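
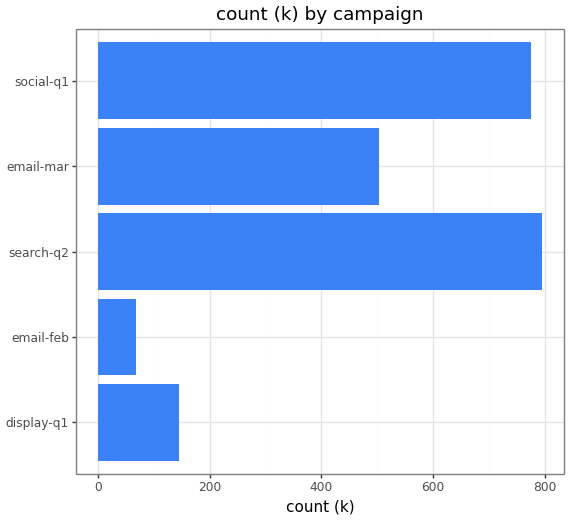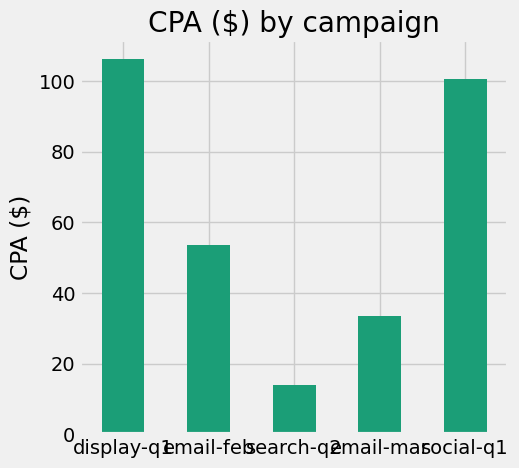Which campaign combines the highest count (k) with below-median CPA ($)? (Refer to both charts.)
Chart 2 median CPA ($) ≈ 50; below-median campaigns: search-q2, email-mar. Among those, search-q2 has the highest count (k) (≈ 800).

search-q2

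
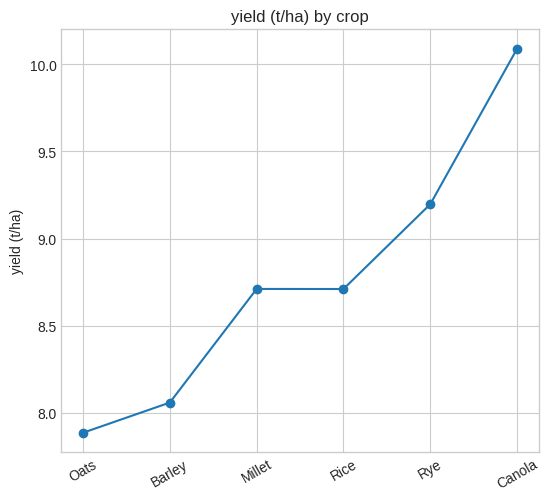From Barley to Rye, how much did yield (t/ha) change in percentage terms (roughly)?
≈ +15%

Barley ≈ 8.0, Rye ≈ 9.2; (9.2 − 8.0) / 8.0 ≈ +15%.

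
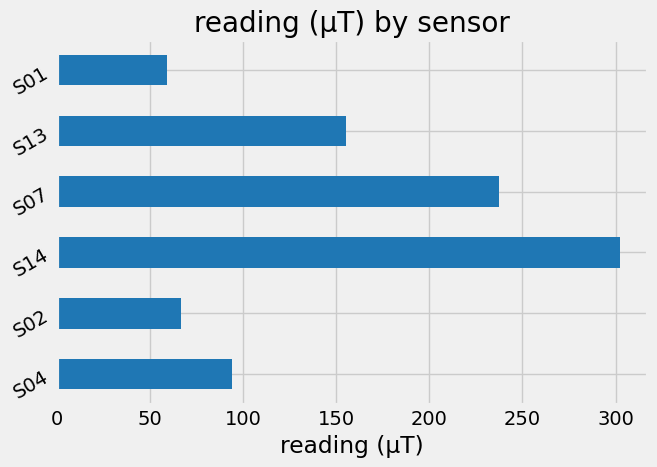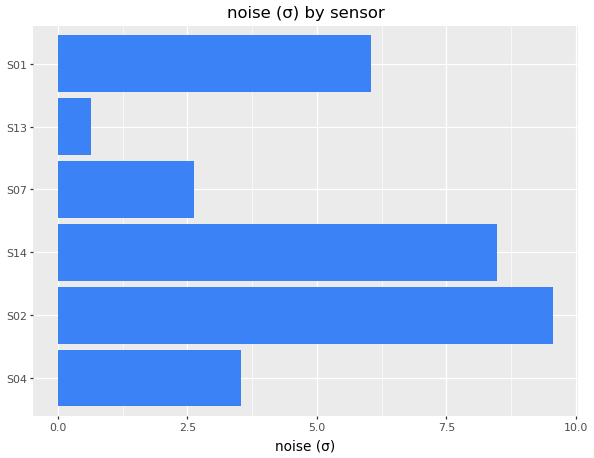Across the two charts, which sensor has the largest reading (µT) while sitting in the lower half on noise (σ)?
S07

Chart 2 median noise (σ) ≈ 5; below-median sensors: S04, S07, S13. Among those, S07 has the highest reading (µT) (≈ 250).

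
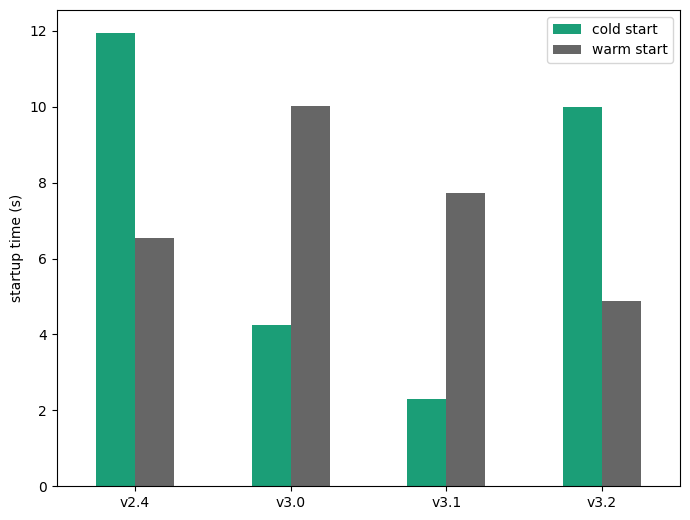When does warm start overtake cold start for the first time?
v2.4: warm start ≈ 7 vs cold start ≈ 12 (not yet); v3.0: warm start ≈ 10 vs cold start ≈ 4 (first crossover).

v3.0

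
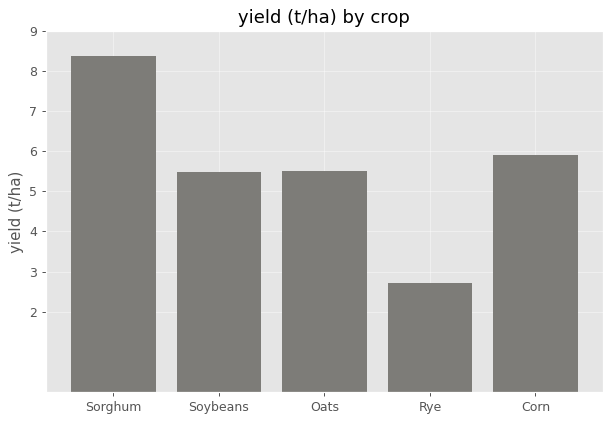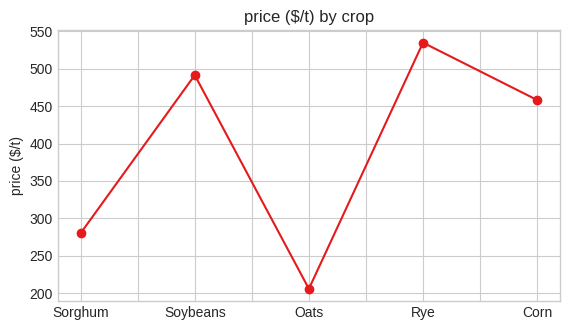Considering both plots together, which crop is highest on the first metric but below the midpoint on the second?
Chart 2 median price ($/t) ≈ 450; below-median crops: Sorghum, Oats. Among those, Sorghum has the highest yield (t/ha) (≈ 8).

Sorghum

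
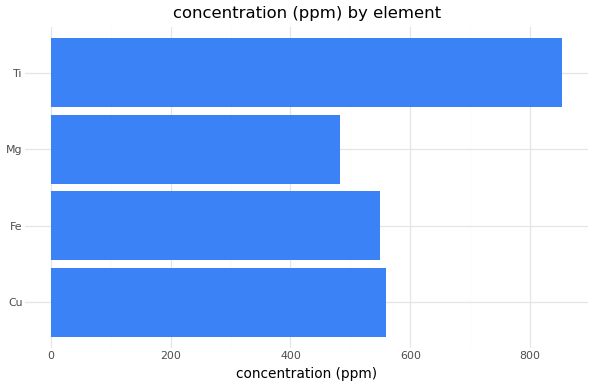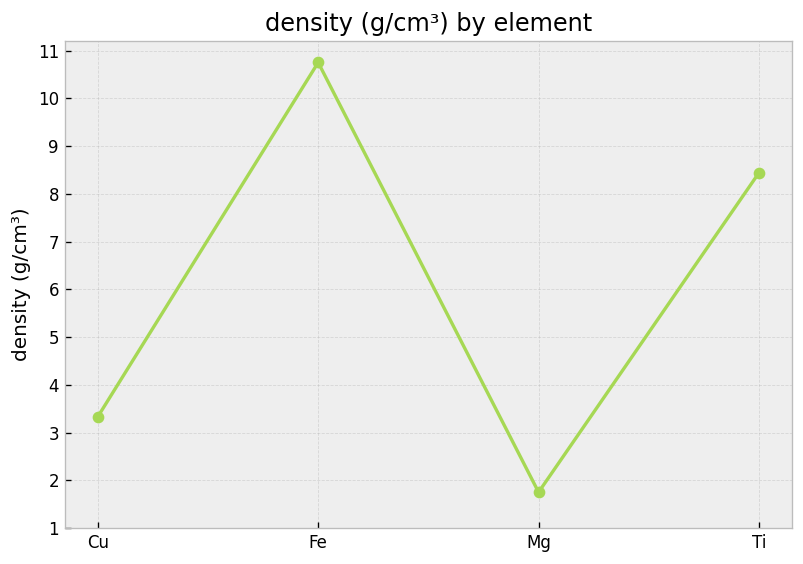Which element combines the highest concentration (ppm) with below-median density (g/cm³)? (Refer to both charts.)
Chart 2 median density (g/cm³) ≈ 6; below-median elements: Cu, Mg. Among those, Cu has the highest concentration (ppm) (≈ 600).

Cu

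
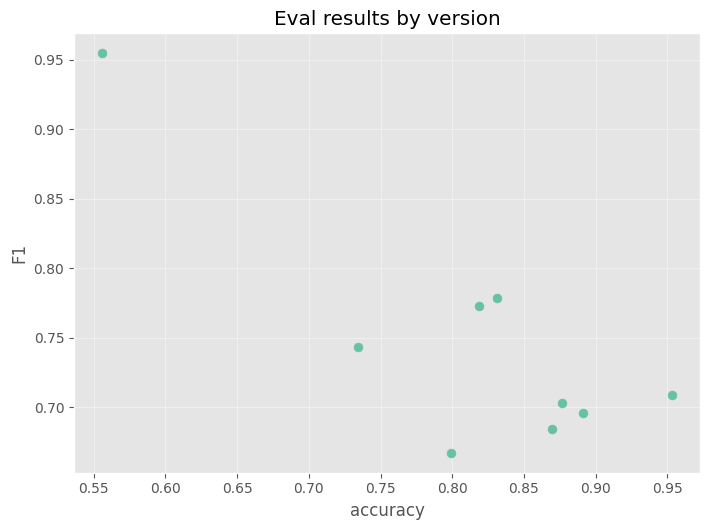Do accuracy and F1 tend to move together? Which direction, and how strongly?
Points are negatively correlated; strong (|r| ≈ 0.8).

negative, strong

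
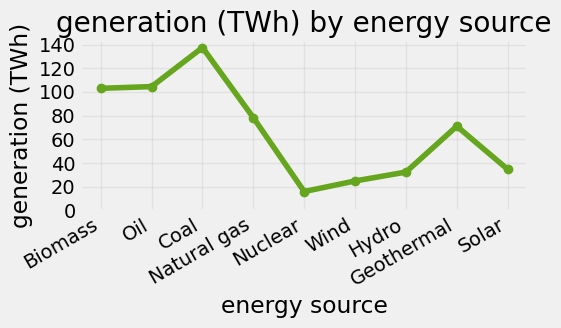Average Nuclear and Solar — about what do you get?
(20 + 40) / 2 ≈ 30.

≈ 30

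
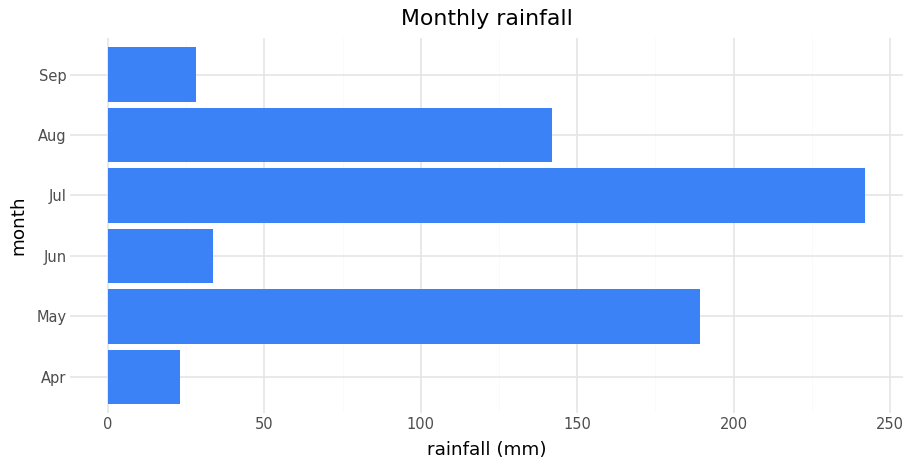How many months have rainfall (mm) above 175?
Above 175: May, Jul.

2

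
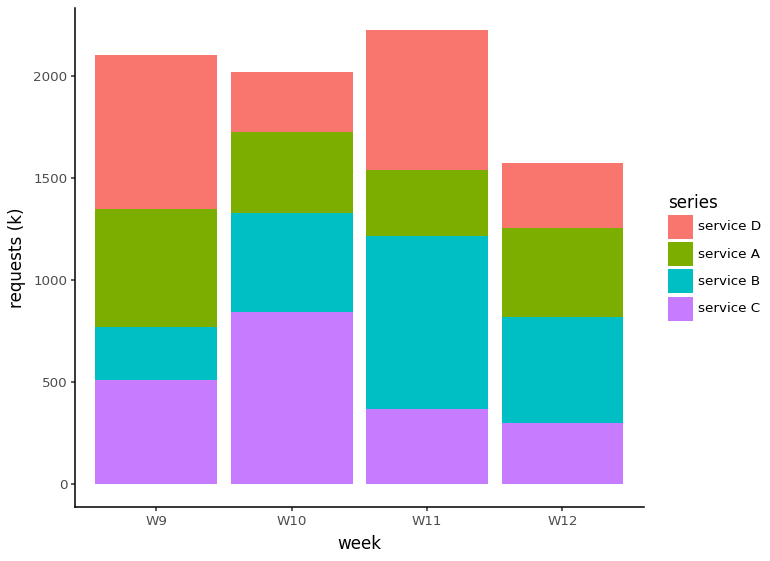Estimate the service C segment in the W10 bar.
≈ 800

service C top ≈ 800, bottom ≈ 0; segment ≈ 800.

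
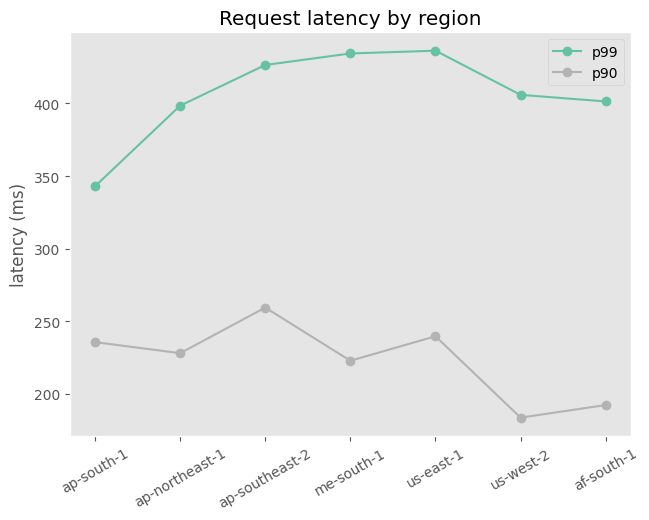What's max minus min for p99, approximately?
≈ 75

Max us-east-1 ≈ 425, min ap-south-1 ≈ 350; range ≈ 75.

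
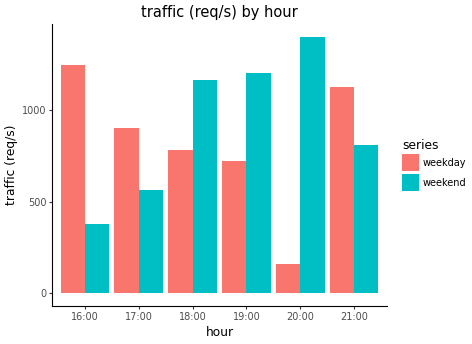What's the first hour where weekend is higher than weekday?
17:00: weekend ≈ 600 vs weekday ≈ 1000 (not yet); 18:00: weekend ≈ 1200 vs weekday ≈ 800 (first crossover).

18:00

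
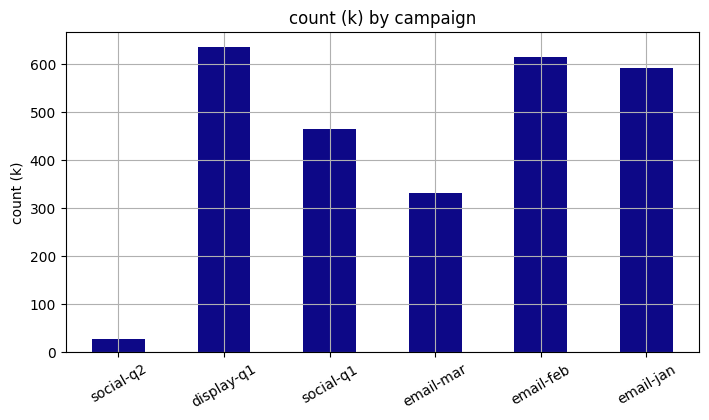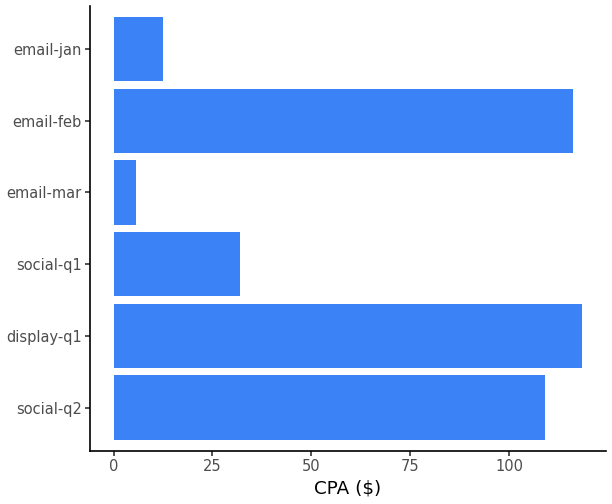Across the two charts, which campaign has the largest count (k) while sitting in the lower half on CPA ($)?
email-jan

Chart 2 median CPA ($) ≈ 80; below-median campaigns: social-q1, email-mar, email-jan. Among those, email-jan has the highest count (k) (≈ 600).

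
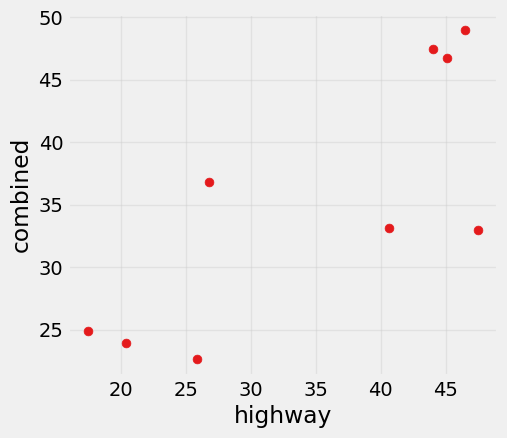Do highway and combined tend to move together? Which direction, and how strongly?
positive, strong

Points are positively correlated; strong (|r| ≈ 0.8).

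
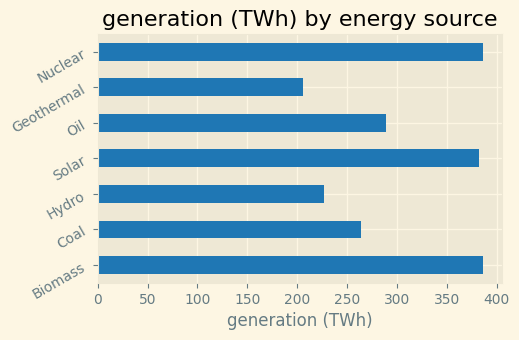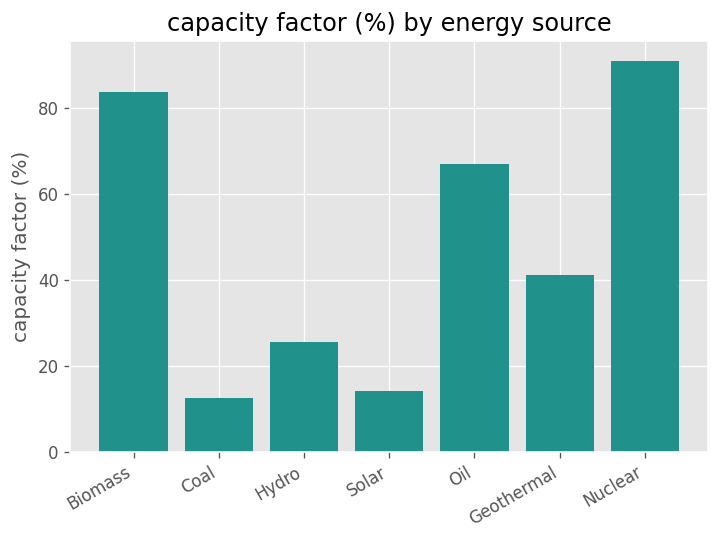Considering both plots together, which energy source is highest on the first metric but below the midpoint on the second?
Solar

Chart 2 median capacity factor (%) ≈ 40; below-median energy sources: Coal, Hydro, Solar. Among those, Solar has the highest generation (TWh) (≈ 400).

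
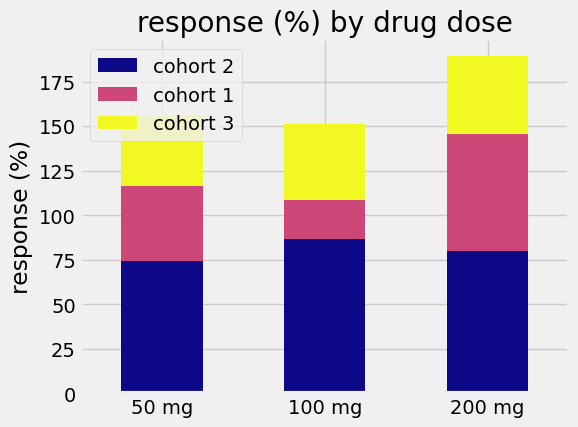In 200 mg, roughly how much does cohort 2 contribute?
cohort 2 top ≈ 80, bottom ≈ 0; segment ≈ 80.

≈ 80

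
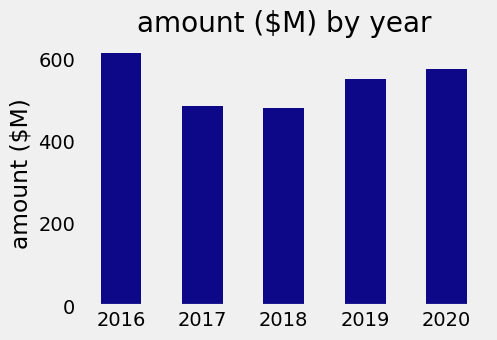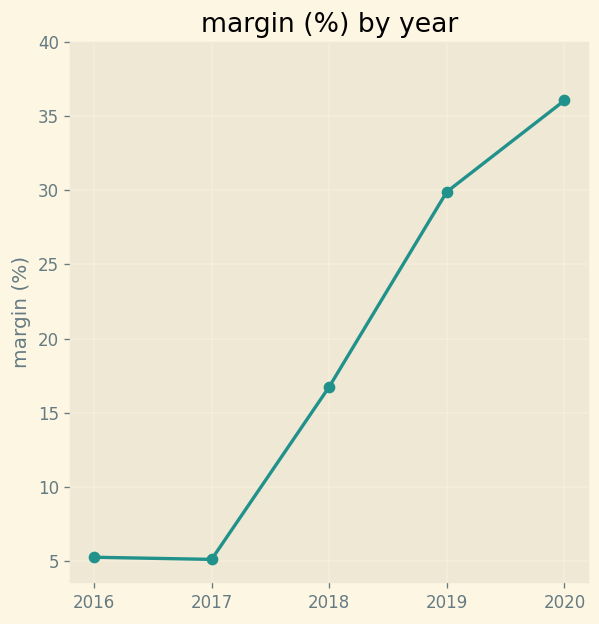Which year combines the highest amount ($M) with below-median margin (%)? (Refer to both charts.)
2016

Chart 2 median margin (%) ≈ 15; below-median years: 2016, 2017. Among those, 2016 has the highest amount ($M) (≈ 600).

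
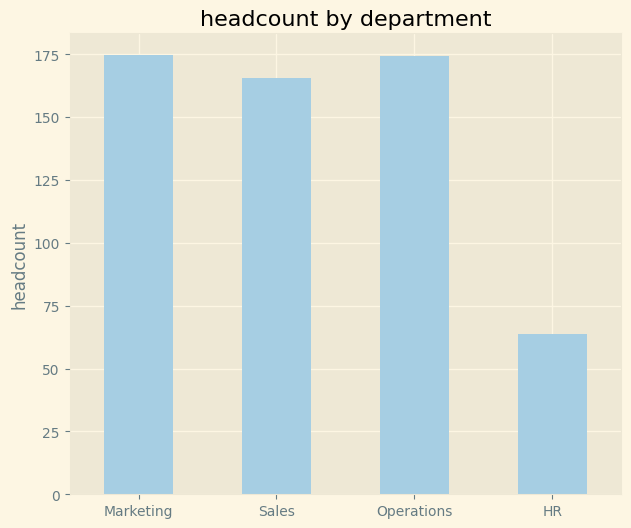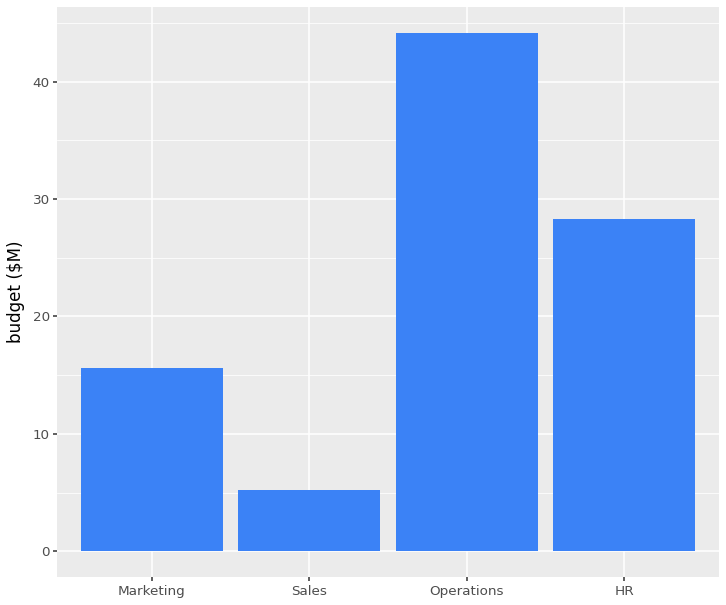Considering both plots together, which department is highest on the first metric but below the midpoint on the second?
Marketing

Chart 2 median budget ($M) ≈ 20; below-median departments: Marketing, Sales. Among those, Marketing has the highest headcount (≈ 180).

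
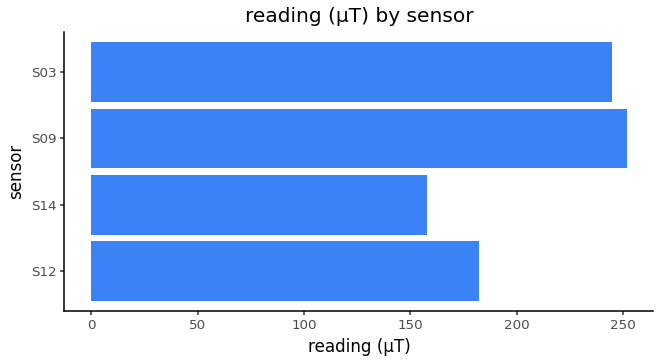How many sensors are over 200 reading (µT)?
Above 200: S09, S03.

2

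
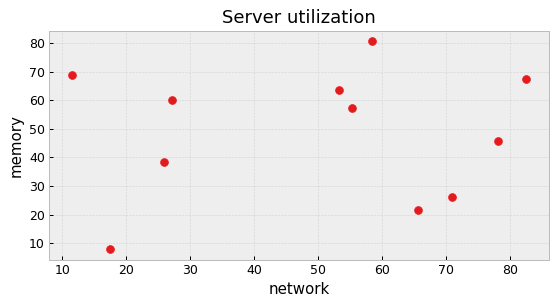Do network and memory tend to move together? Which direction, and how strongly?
Points are roughly uncorrelated; weak (|r| ≈ 0.1).

no clear correlation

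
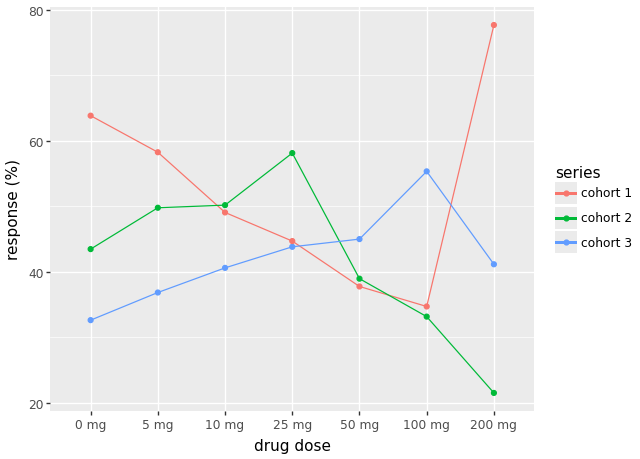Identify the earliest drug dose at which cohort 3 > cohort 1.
50 mg

25 mg: cohort 3 ≈ 45 vs cohort 1 ≈ 45 (not yet); 50 mg: cohort 3 ≈ 45 vs cohort 1 ≈ 40 (first crossover).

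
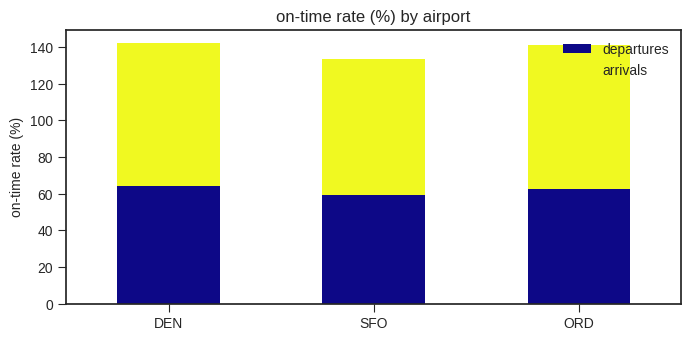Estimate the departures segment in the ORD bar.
≈ 60

departures top ≈ 60, bottom ≈ 0; segment ≈ 60.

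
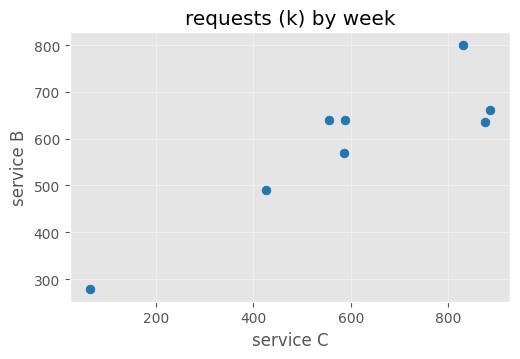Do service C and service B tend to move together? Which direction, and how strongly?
Points are positively correlated; strong (|r| ≈ 0.9).

positive, strong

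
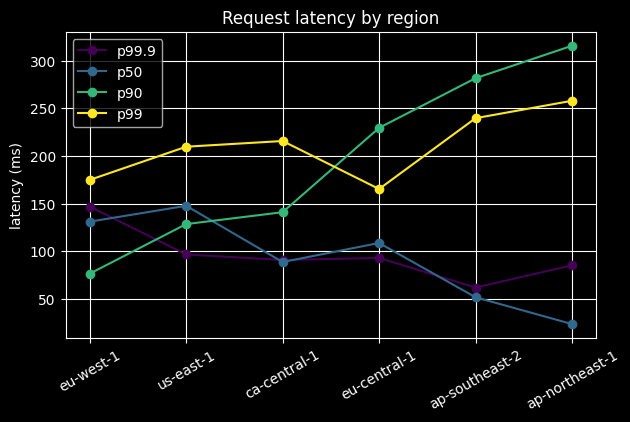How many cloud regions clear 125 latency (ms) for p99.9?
Above 125: eu-west-1.

1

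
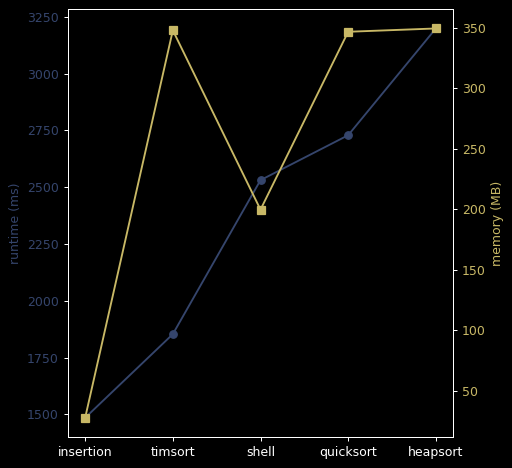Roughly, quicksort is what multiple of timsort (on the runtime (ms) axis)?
≈ 1.56×

quicksort ≈ 2800, timsort ≈ 1800; 2800/1800 ≈ 1.56.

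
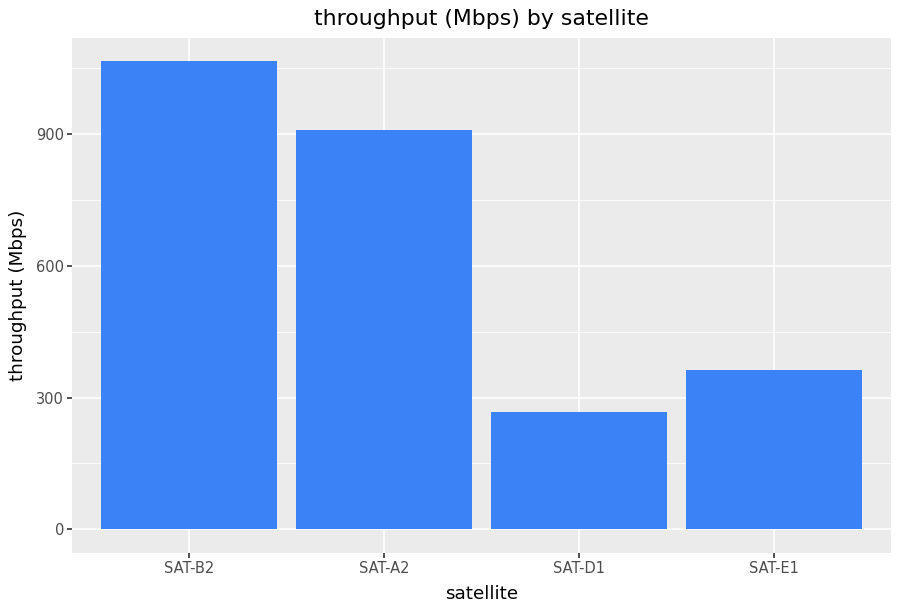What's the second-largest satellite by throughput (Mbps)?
Top 3: SAT-B2 ≈ 1100, SAT-A2 ≈ 900, SAT-E1 ≈ 400.

SAT-A2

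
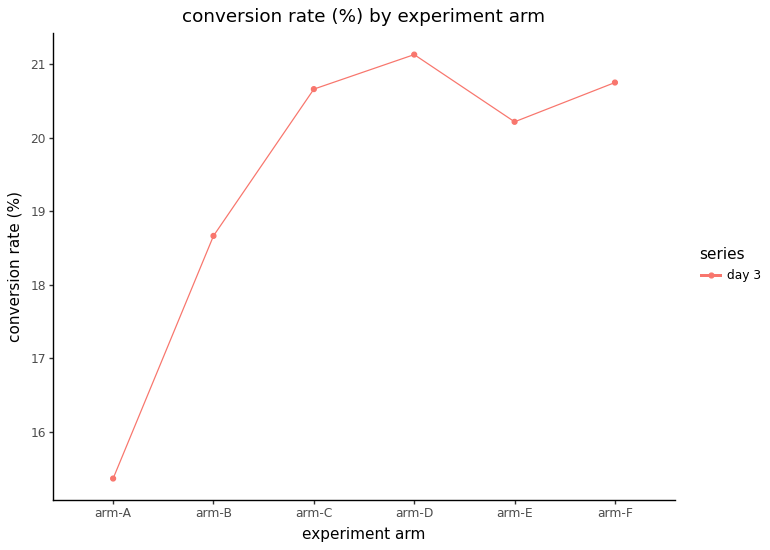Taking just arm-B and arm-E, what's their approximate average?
≈ 19.25

(18.5 + 20.0) / 2 ≈ 19.25.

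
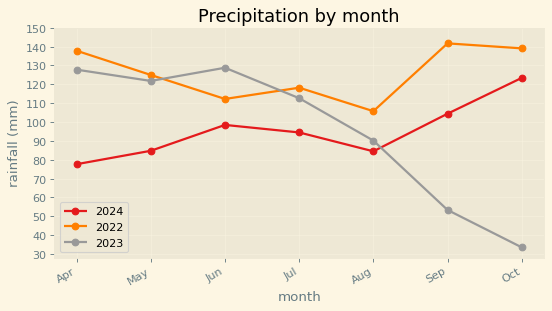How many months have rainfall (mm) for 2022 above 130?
Above 130: Apr, Sep, Oct.

3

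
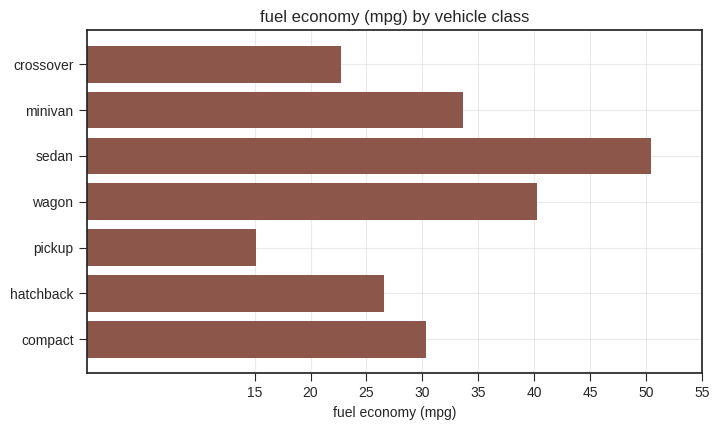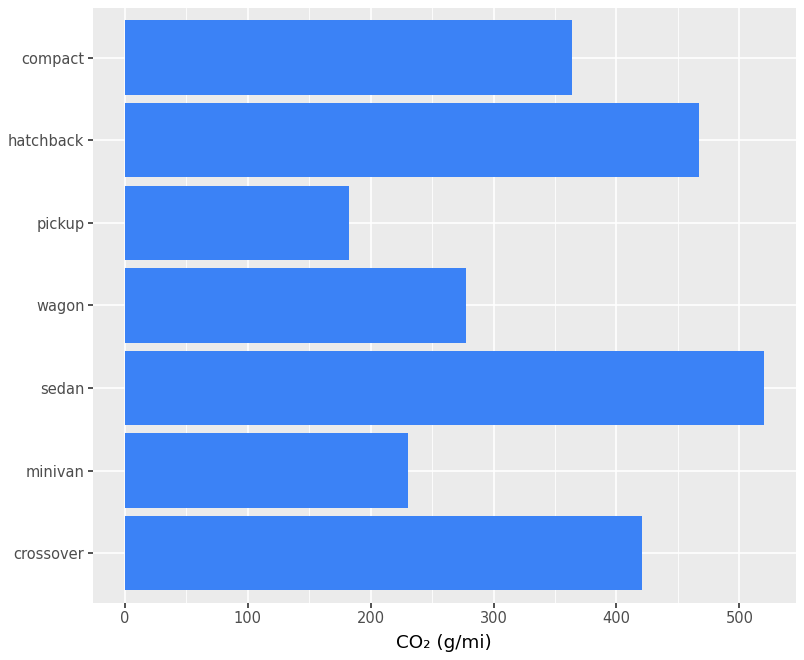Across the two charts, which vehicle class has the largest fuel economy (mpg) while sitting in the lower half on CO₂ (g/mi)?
Chart 2 median CO₂ (g/mi) ≈ 350; below-median vehicle classes: minivan, wagon, pickup. Among those, wagon has the highest fuel economy (mpg) (≈ 40).

wagon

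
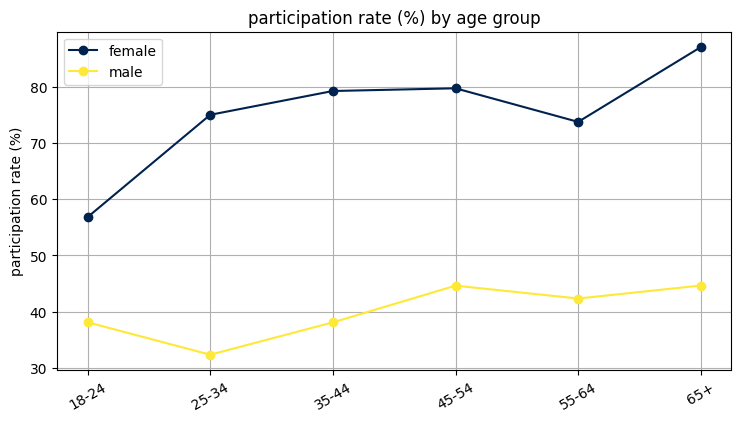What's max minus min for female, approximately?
Max 65+ ≈ 85, min 18-24 ≈ 55; range ≈ 30.

≈ 30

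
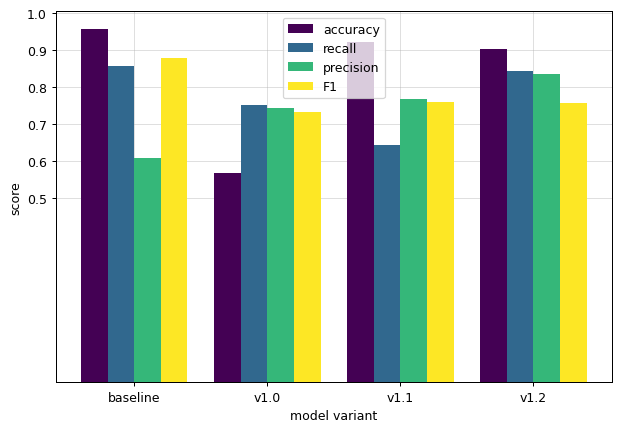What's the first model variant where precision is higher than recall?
v1.0: precision ≈ 0.7 vs recall ≈ 0.8 (not yet); v1.1: precision ≈ 0.8 vs recall ≈ 0.6 (first crossover).

v1.1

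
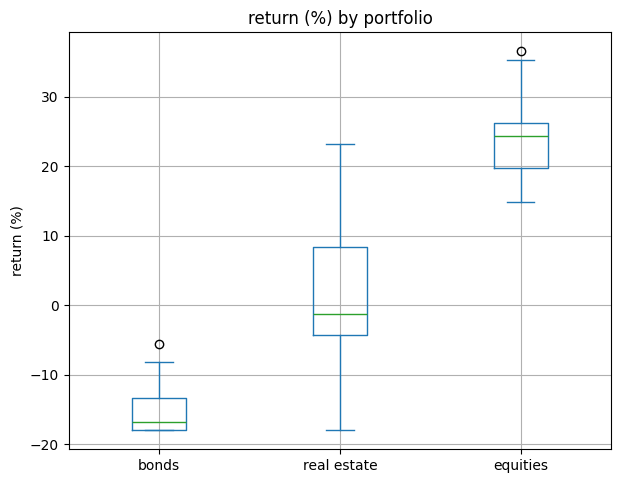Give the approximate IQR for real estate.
Q3 ≈ 10, Q1 ≈ -5; IQR ≈ 15.

≈ 15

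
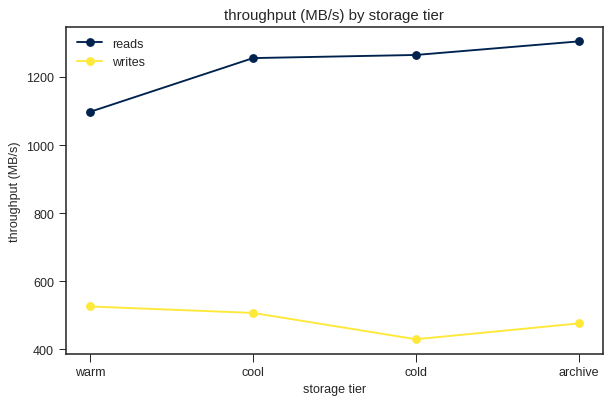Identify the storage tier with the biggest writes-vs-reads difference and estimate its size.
cold, ≈ 900 MB/s

cold: writes ≈ 400, reads ≈ 1300 → gap ≈ 900. Next-largest (archive) is only ≈ 800.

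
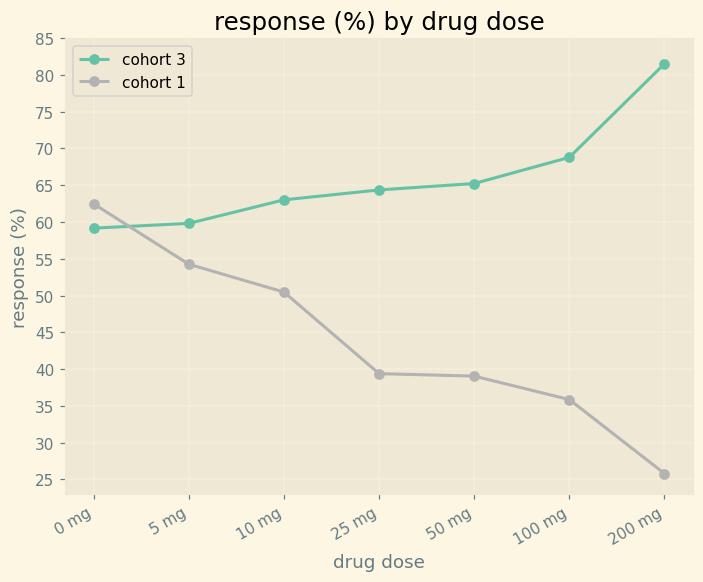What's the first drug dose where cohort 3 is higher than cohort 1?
5 mg

0 mg: cohort 3 ≈ 60 vs cohort 1 ≈ 60 (not yet); 5 mg: cohort 3 ≈ 60 vs cohort 1 ≈ 55 (first crossover).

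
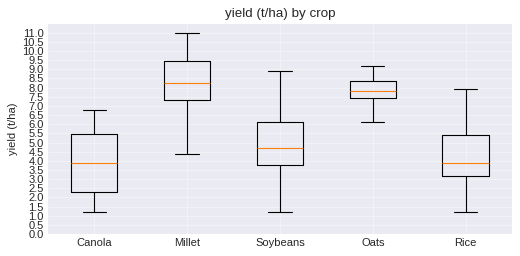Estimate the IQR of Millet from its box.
Q3 ≈ 9.5, Q1 ≈ 7.5; IQR ≈ 2.0.

≈ 2.0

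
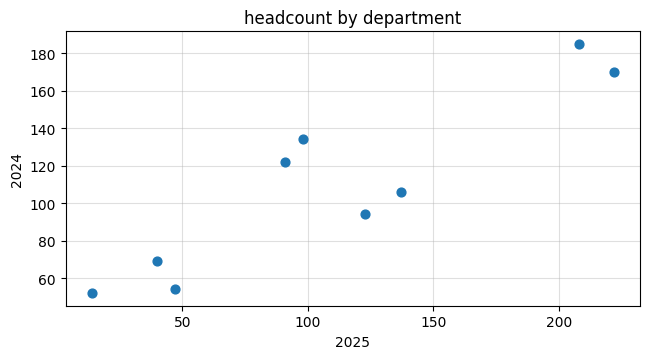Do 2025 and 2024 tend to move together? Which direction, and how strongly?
Points are positively correlated; strong (|r| ≈ 0.9).

positive, strong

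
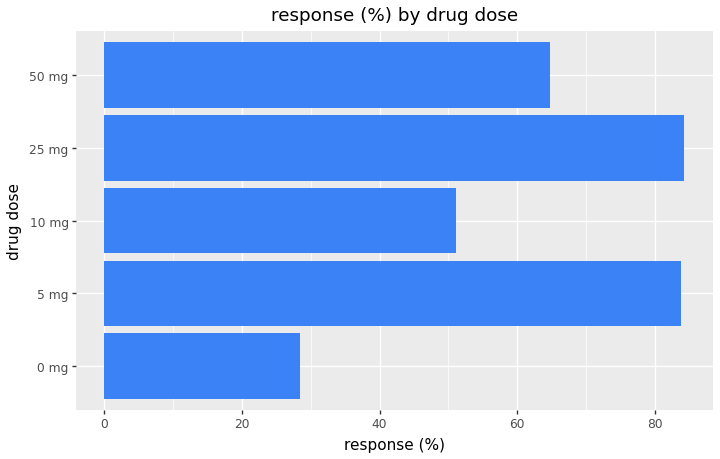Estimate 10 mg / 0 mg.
≈ 1.67×

10 mg ≈ 50, 0 mg ≈ 30; 50/30 ≈ 1.67.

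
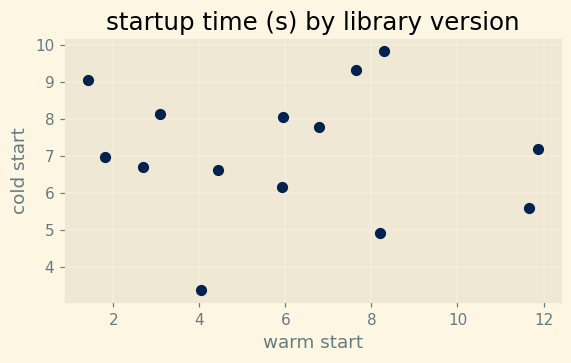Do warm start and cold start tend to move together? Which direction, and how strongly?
Points are roughly uncorrelated; weak (|r| ≈ 0.1).

no clear correlation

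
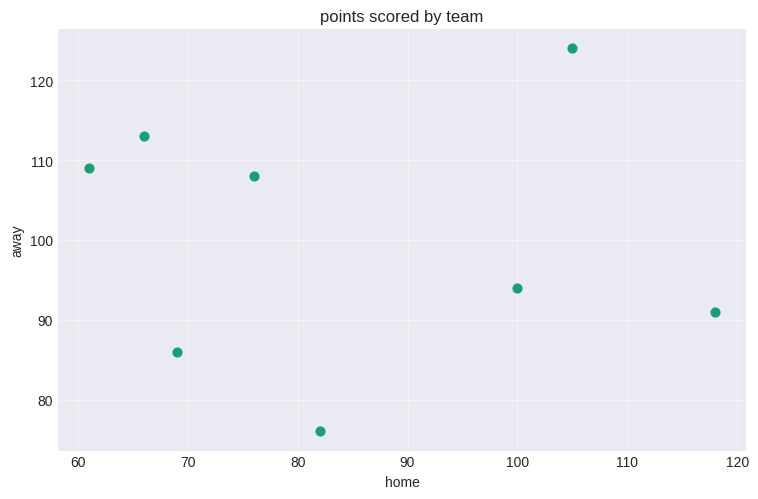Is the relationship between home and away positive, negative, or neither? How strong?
no clear correlation

Points are roughly uncorrelated; weak (|r| ≈ 0.1).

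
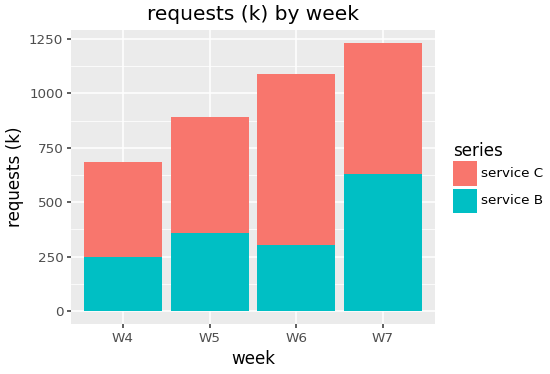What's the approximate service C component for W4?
service C top ≈ 600, bottom ≈ 200; segment ≈ 400.

≈ 400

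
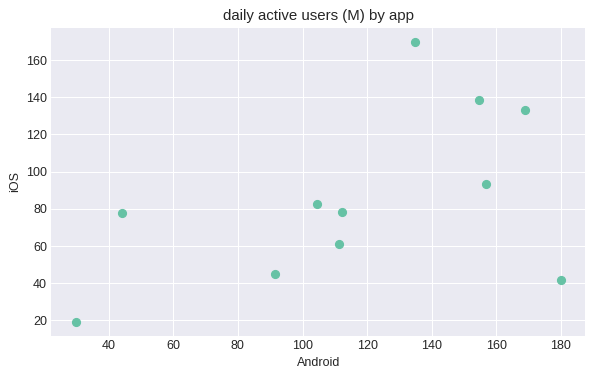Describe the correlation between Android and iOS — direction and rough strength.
positive, moderate

Points are positively correlated; moderate (|r| ≈ 0.5).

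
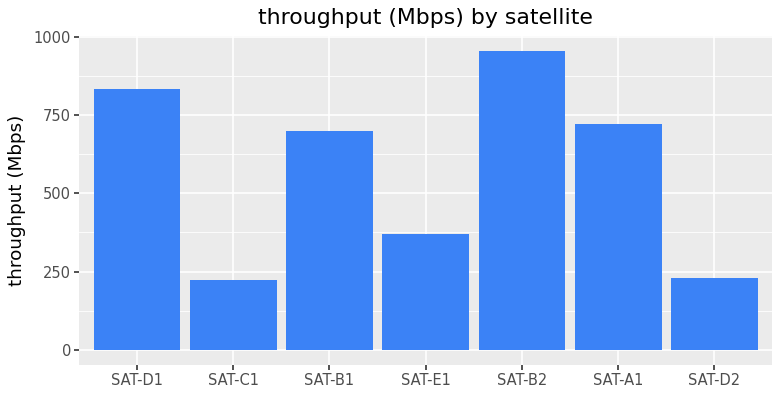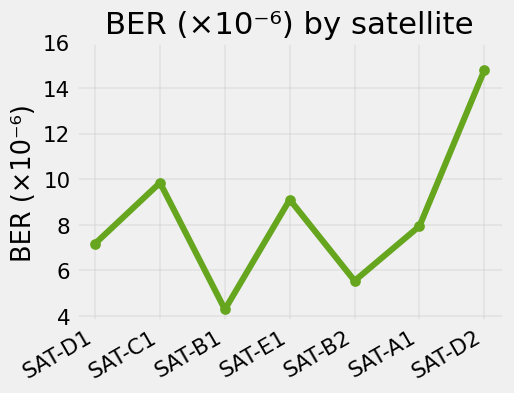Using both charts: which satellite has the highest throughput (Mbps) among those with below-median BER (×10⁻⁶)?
Chart 2 median BER (×10⁻⁶) ≈ 8; below-median satellites: SAT-D1, SAT-B1, SAT-B2. Among those, SAT-B2 has the highest throughput (Mbps) (≈ 1000).

SAT-B2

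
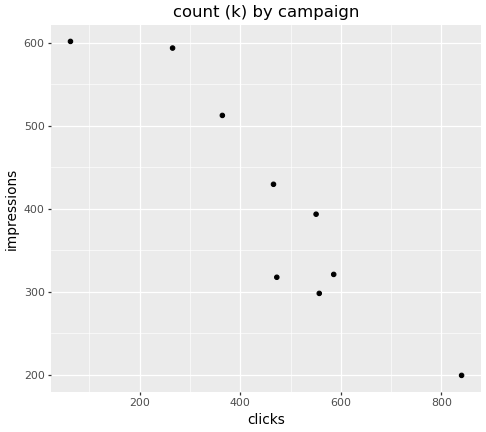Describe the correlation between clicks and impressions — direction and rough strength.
negative, strong

Points are negatively correlated; strong (|r| ≈ 0.9).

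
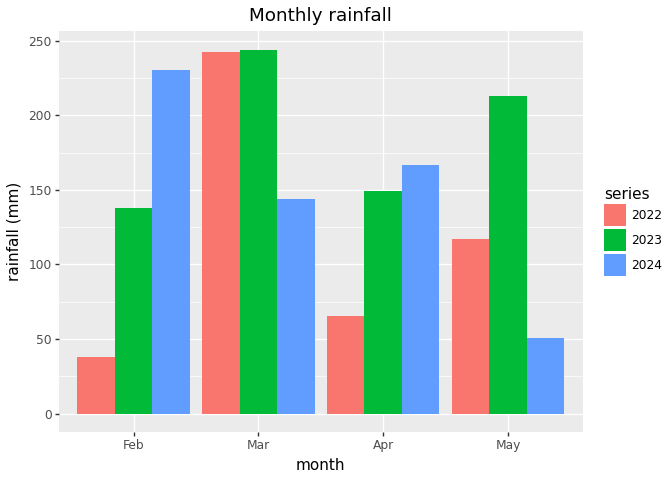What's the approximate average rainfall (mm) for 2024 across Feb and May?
(225 + 50) / 2 ≈ 138.

≈ 138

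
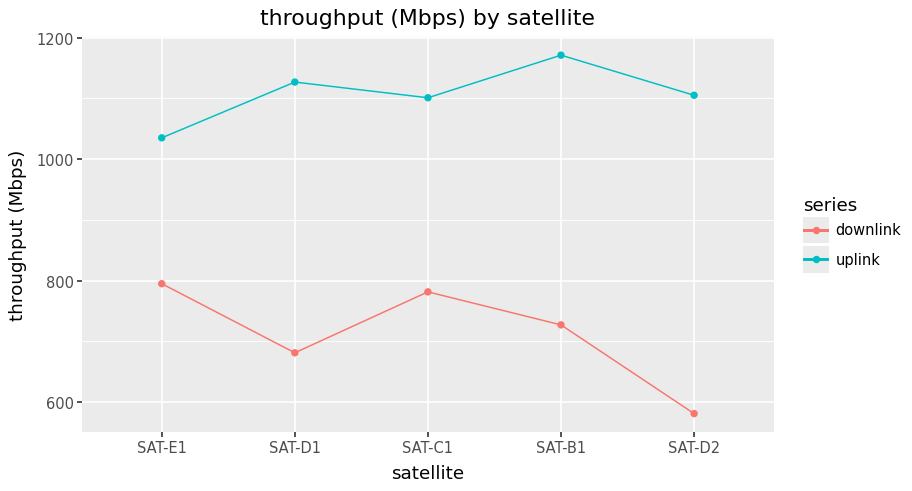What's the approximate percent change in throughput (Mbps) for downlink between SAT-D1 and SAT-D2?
≈ -14.3%

SAT-D1 ≈ 700, SAT-D2 ≈ 600; (600 − 700) / 700 ≈ -14.3%.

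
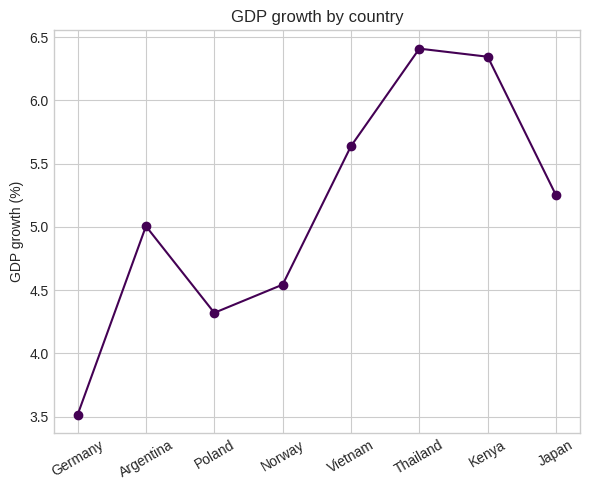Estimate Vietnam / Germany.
≈ 1.57×

Vietnam ≈ 5.5, Germany ≈ 3.5; 5.5/3.5 ≈ 1.57.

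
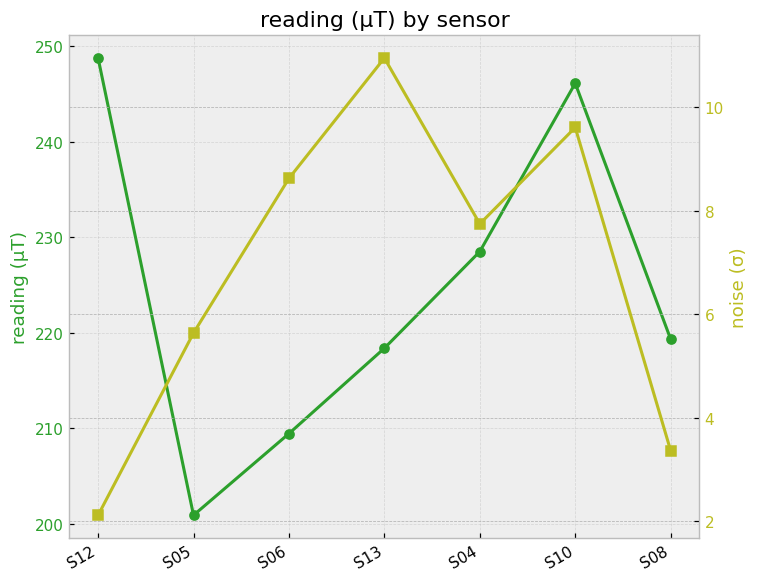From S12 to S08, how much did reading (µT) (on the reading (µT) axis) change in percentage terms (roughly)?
≈ -12%

S12 ≈ 250, S08 ≈ 220; (220 − 250) / 250 ≈ -12%.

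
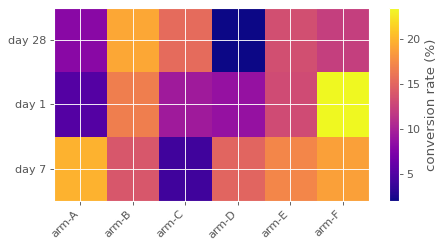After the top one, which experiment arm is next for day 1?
arm-B

Top 3 for day 1: arm-F ≈ 24, arm-B ≈ 16, arm-E ≈ 14.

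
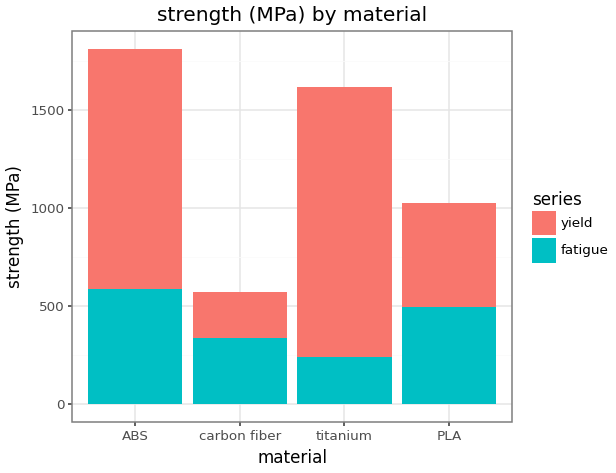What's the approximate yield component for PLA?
yield top ≈ 1000, bottom ≈ 400; segment ≈ 600.

≈ 600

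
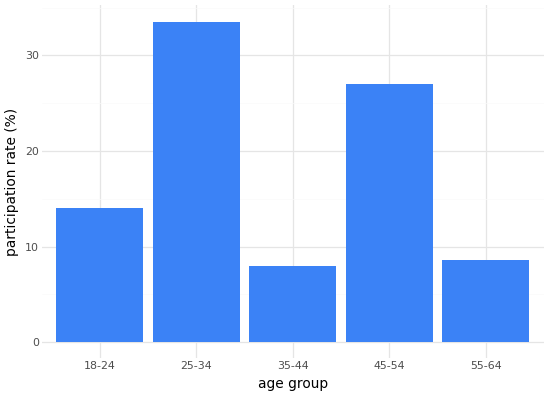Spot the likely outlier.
25-34

25-34 ≈ 35; the rest sit between ≈ 10 and ≈ 25.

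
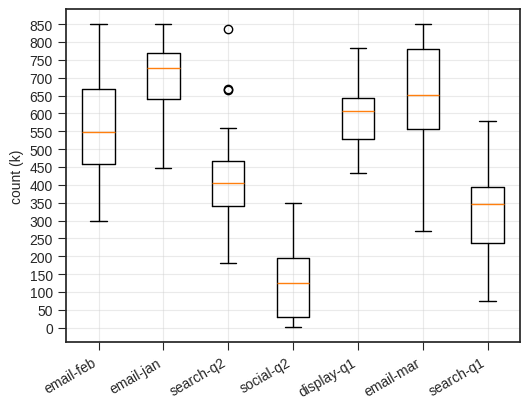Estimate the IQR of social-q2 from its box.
≈ 150

Q3 ≈ 200, Q1 ≈ 50; IQR ≈ 150.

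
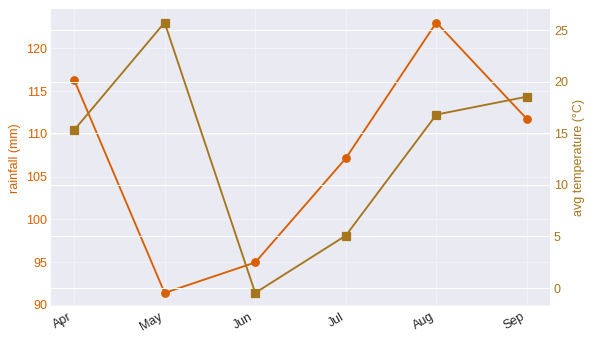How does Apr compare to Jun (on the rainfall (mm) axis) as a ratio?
≈ 1.21×

Apr ≈ 115, Jun ≈ 95; 115/95 ≈ 1.21.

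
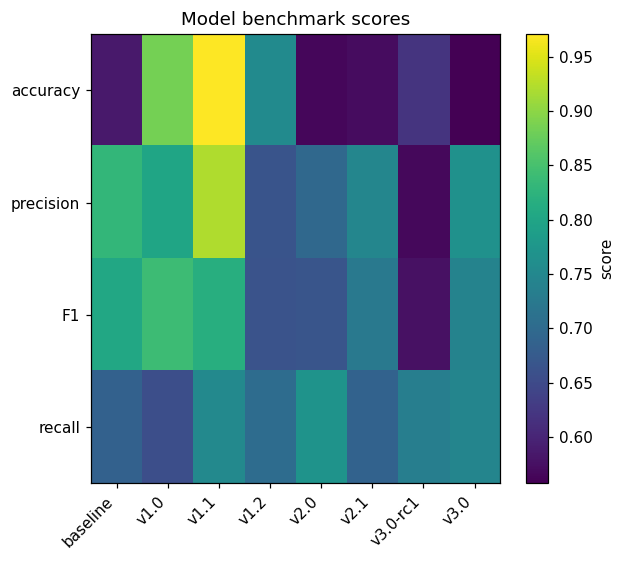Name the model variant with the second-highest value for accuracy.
Top 3 for accuracy: v1.1 ≈ 0.95, v1.0 ≈ 0.90, v1.2 ≈ 0.75.

v1.0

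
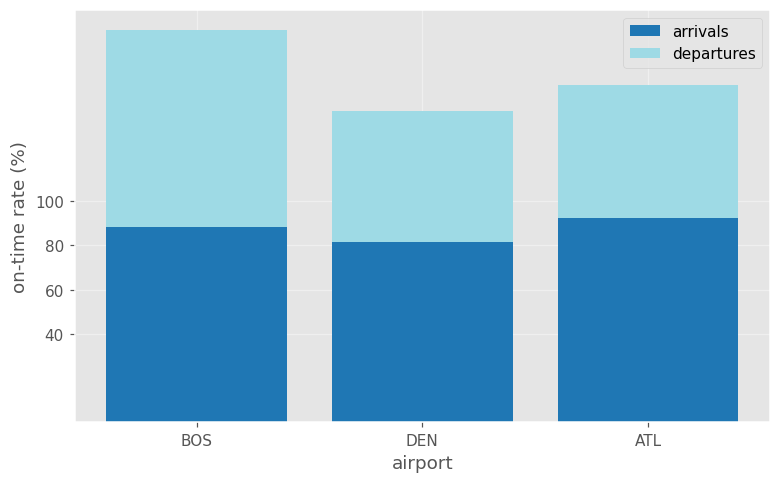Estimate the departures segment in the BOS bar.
departures top ≈ 180, bottom ≈ 80; segment ≈ 100.

≈ 100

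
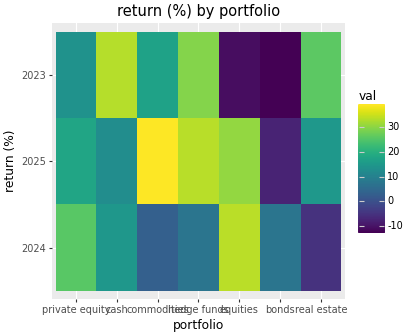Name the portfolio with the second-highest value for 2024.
private equity

Top 3 for 2024: equities ≈ 35, private equity ≈ 25, cash ≈ 15.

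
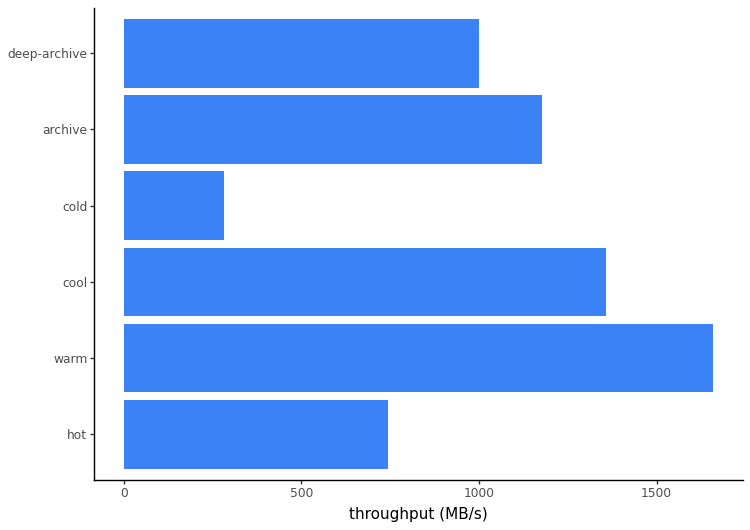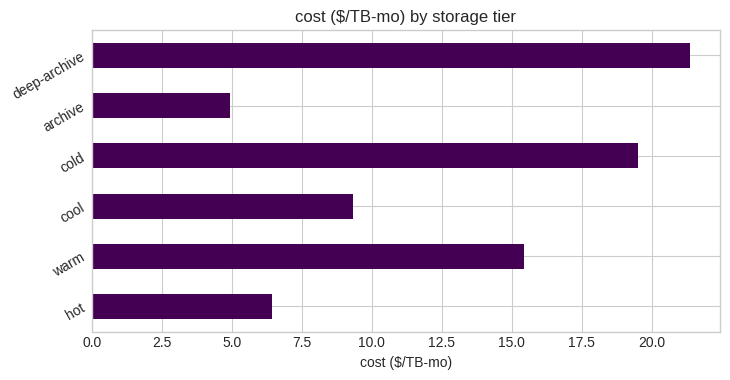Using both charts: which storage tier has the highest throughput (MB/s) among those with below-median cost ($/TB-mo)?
Chart 2 median cost ($/TB-mo) ≈ 12; below-median storage tiers: hot, cool, archive. Among those, cool has the highest throughput (MB/s) (≈ 1400).

cool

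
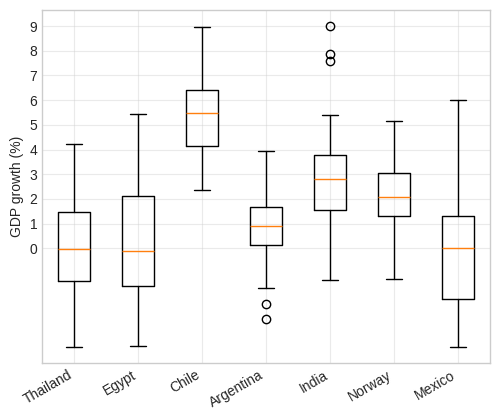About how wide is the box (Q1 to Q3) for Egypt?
Q3 ≈ 2, Q1 ≈ -2; IQR ≈ 4.

≈ 4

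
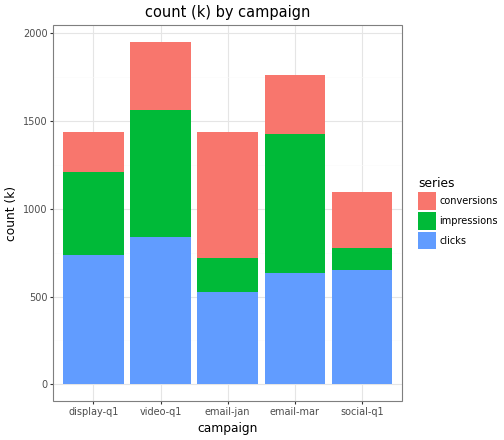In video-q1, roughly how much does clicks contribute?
≈ 800

clicks top ≈ 800, bottom ≈ 0; segment ≈ 800.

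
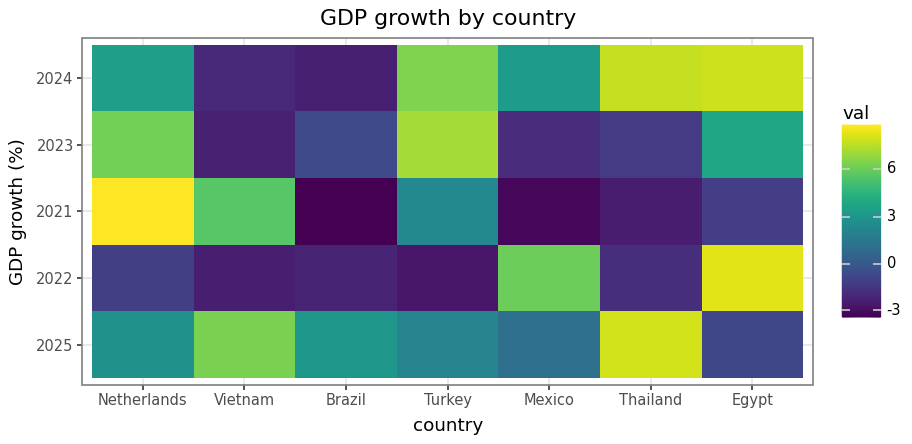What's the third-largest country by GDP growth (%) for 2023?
Egypt

Top 4 for 2023: Turkey ≈ 8, Netherlands ≈ 6, Egypt ≈ 4, Brazil ≈ 0.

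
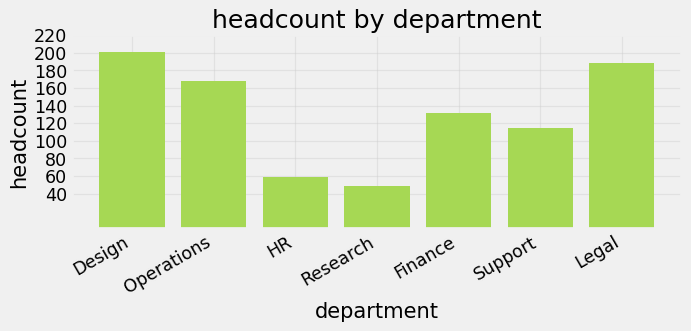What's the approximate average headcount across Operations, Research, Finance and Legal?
≈ 130

(160 + 40 + 140 + 180) / 4 ≈ 130.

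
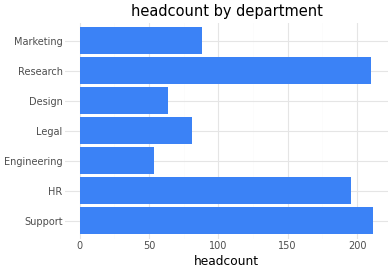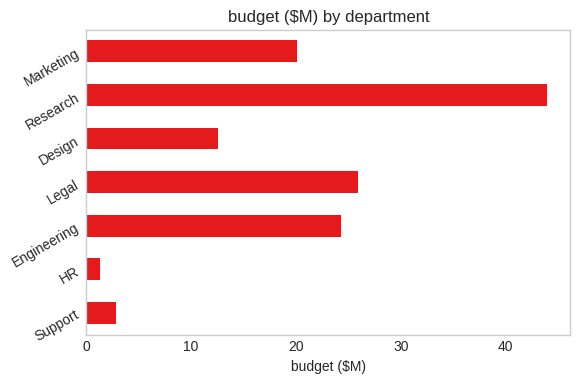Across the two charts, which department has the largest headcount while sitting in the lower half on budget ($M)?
Support

Chart 2 median budget ($M) ≈ 20; below-median departments: Support, HR, Design. Among those, Support has the highest headcount (≈ 220).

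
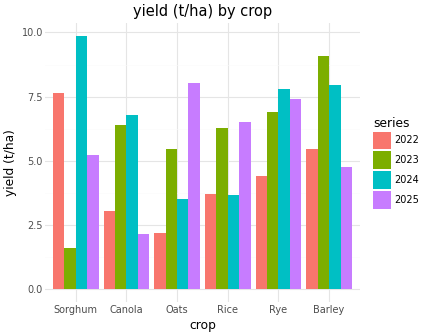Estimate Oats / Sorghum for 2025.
≈ 1.6×

Oats ≈ 8, Sorghum ≈ 5; 8/5 ≈ 1.6.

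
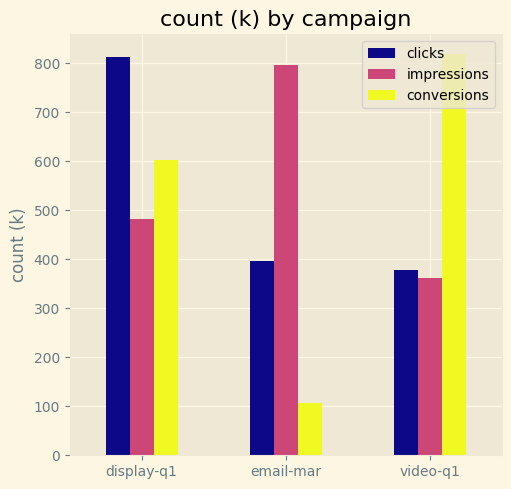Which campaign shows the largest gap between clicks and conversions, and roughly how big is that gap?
video-q1: clicks ≈ 400, conversions ≈ 800 → gap ≈ 400. Next-largest (email-mar) is only ≈ 300.

video-q1, ≈ 400 k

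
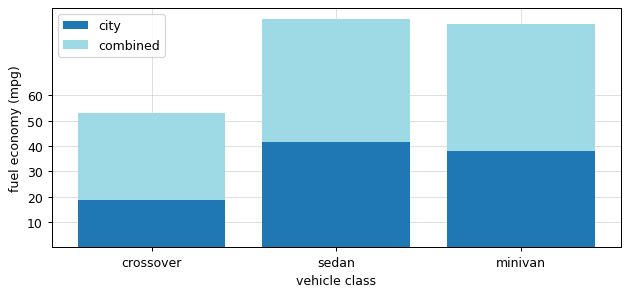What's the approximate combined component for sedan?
combined top ≈ 90, bottom ≈ 40; segment ≈ 50.

≈ 50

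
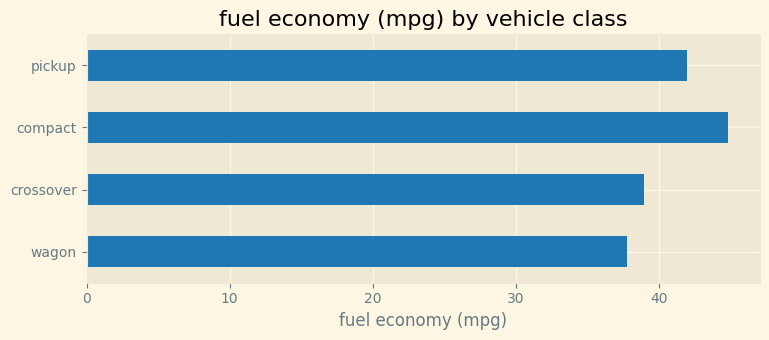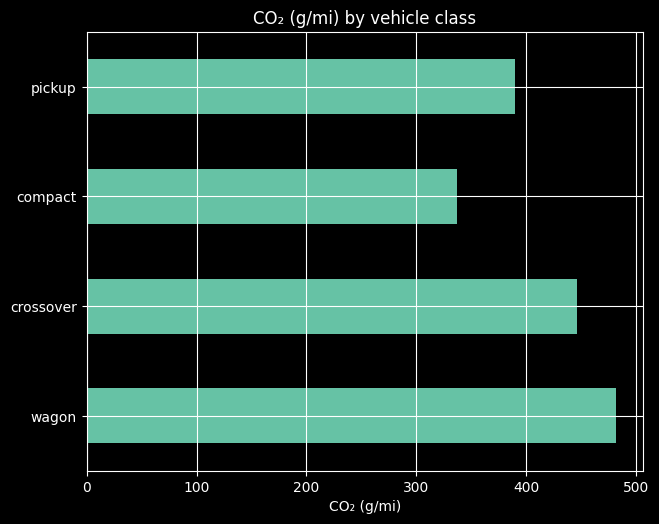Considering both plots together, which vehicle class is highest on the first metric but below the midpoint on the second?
compact

Chart 2 median CO₂ (g/mi) ≈ 400; below-median vehicle classes: compact, pickup. Among those, compact has the highest fuel economy (mpg) (≈ 45).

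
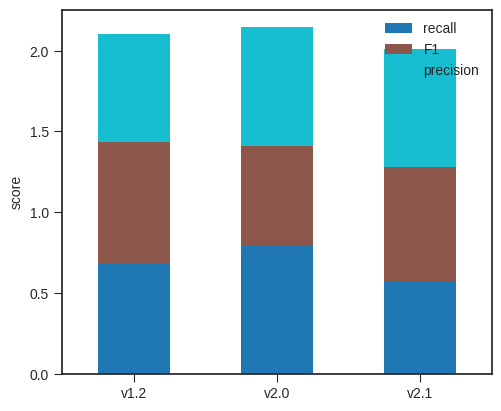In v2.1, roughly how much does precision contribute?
≈ 0.8

precision top ≈ 2.0, bottom ≈ 1.2; segment ≈ 0.8.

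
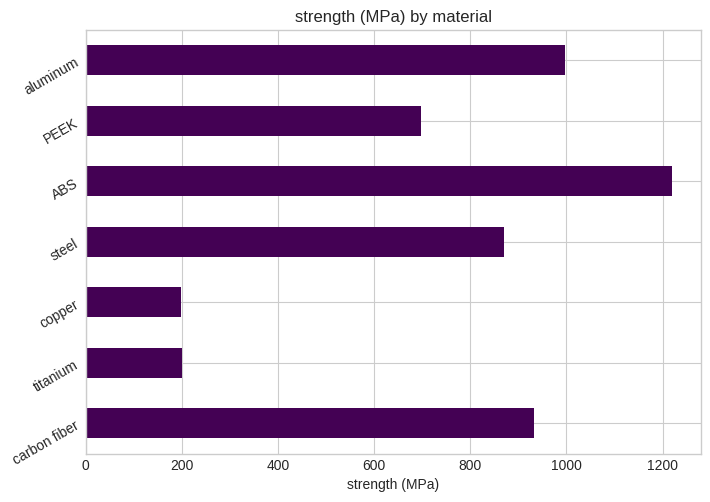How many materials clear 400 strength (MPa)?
Above 400: carbon fiber, steel, ABS, PEEK, aluminum.

5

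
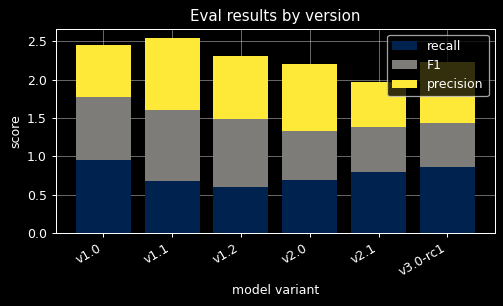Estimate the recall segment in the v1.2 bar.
recall top ≈ 0.5, bottom ≈ 0.0; segment ≈ 0.5.

≈ 0.5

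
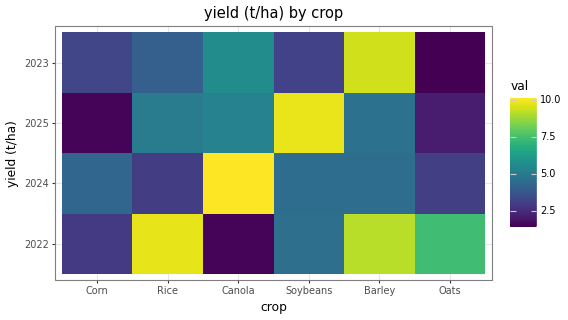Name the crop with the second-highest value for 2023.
Canola

Top 3 for 2023: Barley ≈ 9, Canola ≈ 6, Rice ≈ 4.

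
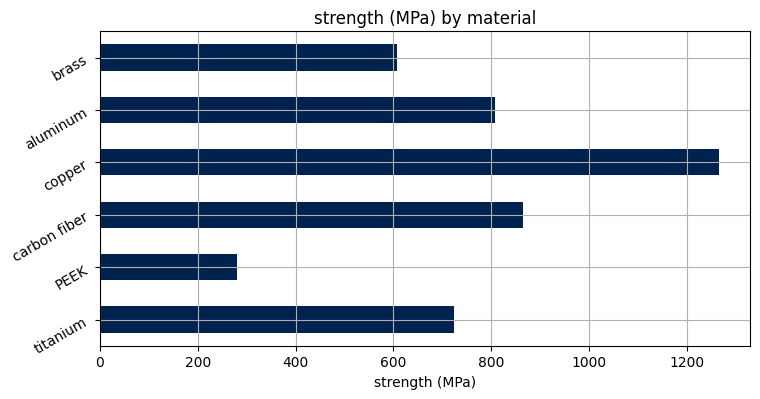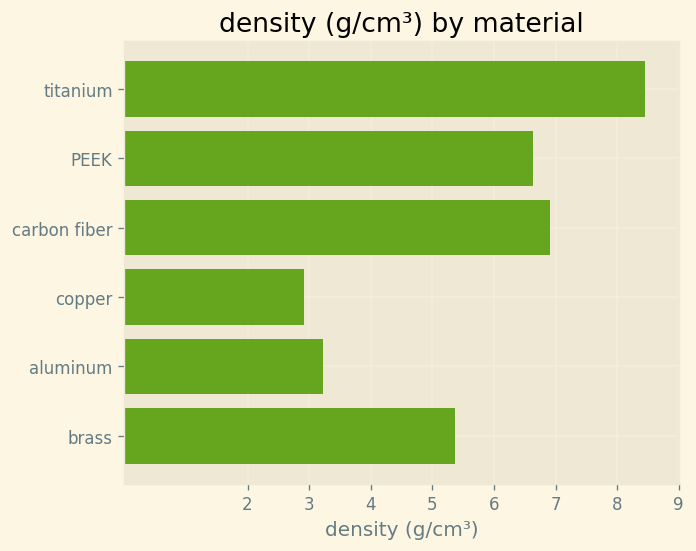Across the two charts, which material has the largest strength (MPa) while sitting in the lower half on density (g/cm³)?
Chart 2 median density (g/cm³) ≈ 6; below-median materials: copper, aluminum, brass. Among those, copper has the highest strength (MPa) (≈ 1200).

copper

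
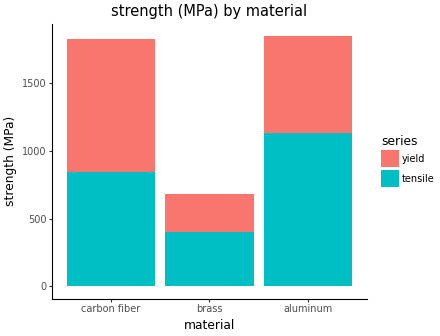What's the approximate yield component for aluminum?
≈ 600

yield top ≈ 1800, bottom ≈ 1200; segment ≈ 600.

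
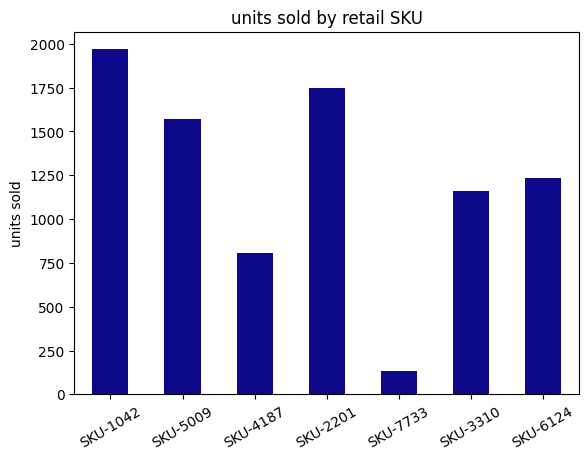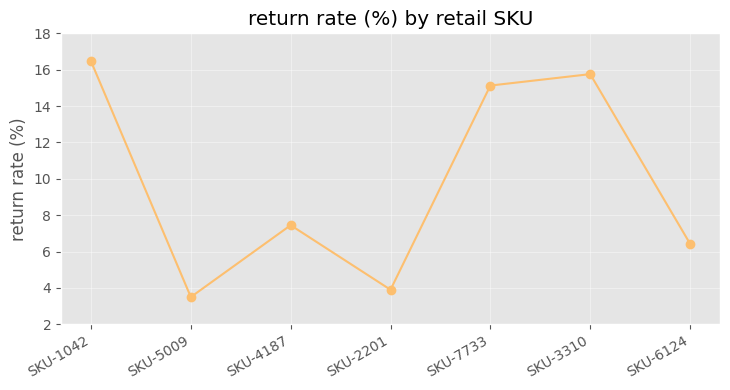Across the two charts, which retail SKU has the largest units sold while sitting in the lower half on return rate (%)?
SKU-2201

Chart 2 median return rate (%) ≈ 8; below-median retail SKUs: SKU-5009, SKU-2201, SKU-6124. Among those, SKU-2201 has the highest units sold (≈ 1800).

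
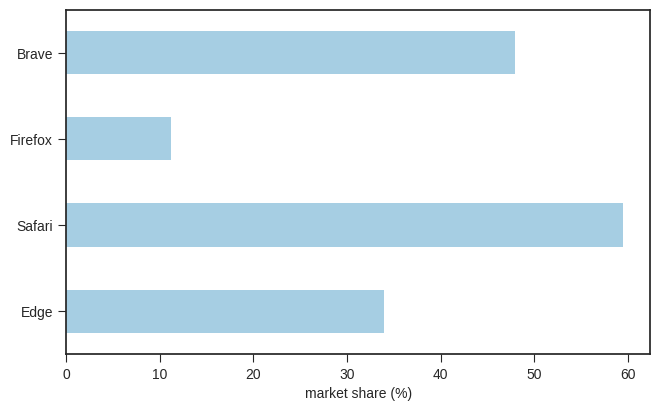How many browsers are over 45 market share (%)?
Above 45: Safari, Brave.

2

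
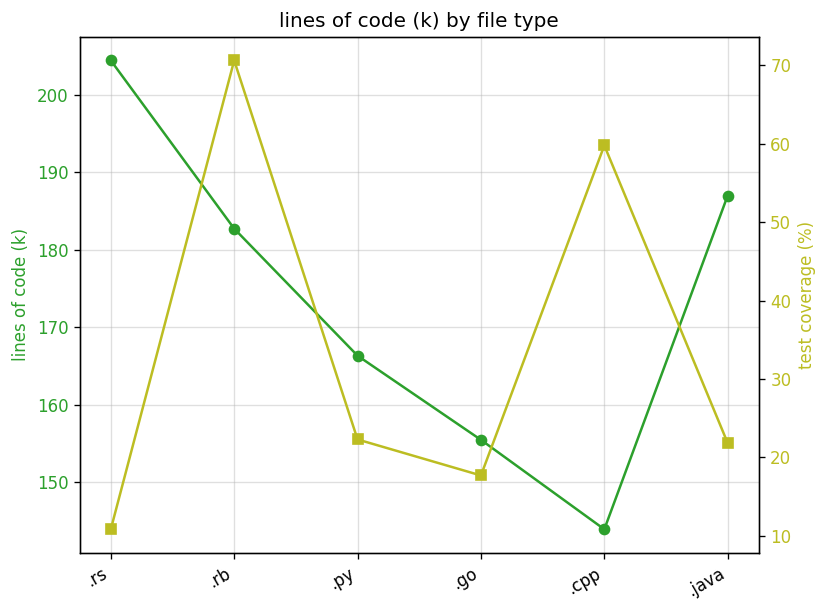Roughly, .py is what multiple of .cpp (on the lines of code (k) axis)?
.py ≈ 170, .cpp ≈ 140; 170/140 ≈ 1.21.

≈ 1.21×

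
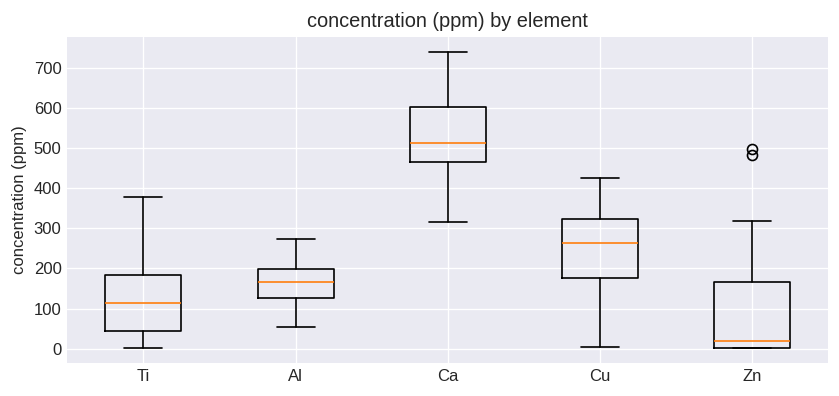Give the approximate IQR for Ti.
Q3 ≈ 200, Q1 ≈ 50; IQR ≈ 150.

≈ 150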